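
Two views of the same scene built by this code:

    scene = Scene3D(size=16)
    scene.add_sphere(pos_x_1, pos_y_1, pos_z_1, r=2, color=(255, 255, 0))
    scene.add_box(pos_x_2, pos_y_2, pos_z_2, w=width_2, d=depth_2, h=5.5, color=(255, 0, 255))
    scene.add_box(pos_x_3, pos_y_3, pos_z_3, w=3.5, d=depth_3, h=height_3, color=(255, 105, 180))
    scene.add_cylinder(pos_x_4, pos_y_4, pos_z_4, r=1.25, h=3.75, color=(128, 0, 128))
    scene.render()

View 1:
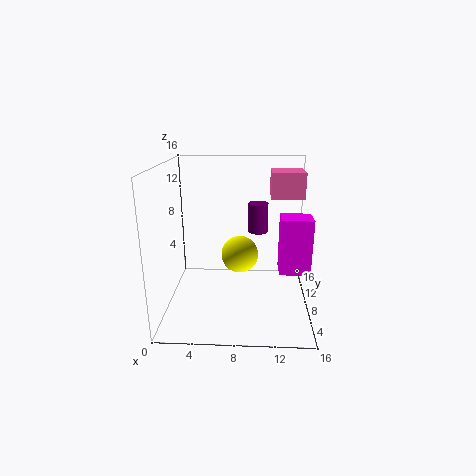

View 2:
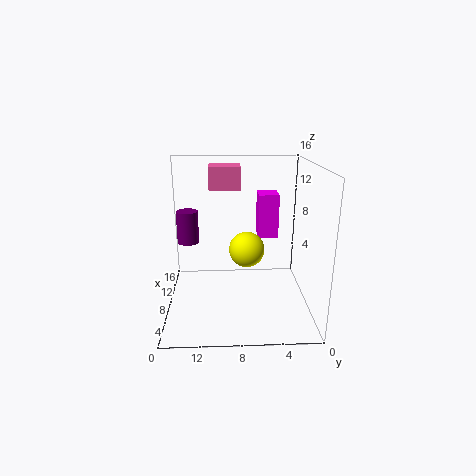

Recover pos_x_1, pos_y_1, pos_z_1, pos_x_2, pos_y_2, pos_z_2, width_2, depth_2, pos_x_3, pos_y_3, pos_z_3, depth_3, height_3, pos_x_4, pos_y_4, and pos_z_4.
pos_x_1 = 8.25; pos_y_1 = 7; pos_z_1 = 6.5; pos_x_2 = 12.25; pos_y_2 = 2.75; pos_z_2 = 6.25; width_2 = 3; depth_2 = 2.5; pos_x_3 = 11.5; pos_y_3 = 7.5; pos_z_3 = 12.5; depth_3 = 3.75; height_3 = 2.75; pos_x_4 = 10.25; pos_y_4 = 13.75; pos_z_4 = 6.75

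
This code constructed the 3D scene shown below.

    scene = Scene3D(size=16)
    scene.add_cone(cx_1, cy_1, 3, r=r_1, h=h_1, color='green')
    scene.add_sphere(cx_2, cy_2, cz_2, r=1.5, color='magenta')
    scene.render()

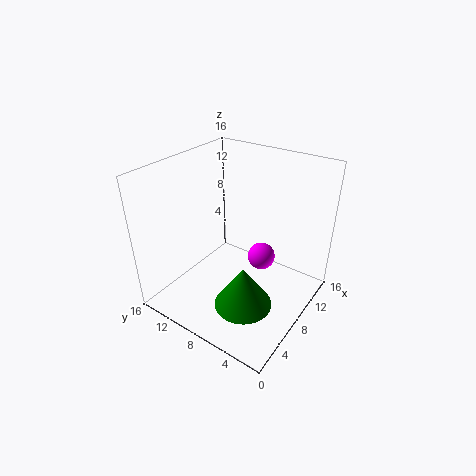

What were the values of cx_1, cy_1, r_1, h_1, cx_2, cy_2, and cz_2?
cx_1 = 4.25
cy_1 = 4.75
r_1 = 3
h_1 = 4.5
cx_2 = 9
cy_2 = 5.5
cz_2 = 6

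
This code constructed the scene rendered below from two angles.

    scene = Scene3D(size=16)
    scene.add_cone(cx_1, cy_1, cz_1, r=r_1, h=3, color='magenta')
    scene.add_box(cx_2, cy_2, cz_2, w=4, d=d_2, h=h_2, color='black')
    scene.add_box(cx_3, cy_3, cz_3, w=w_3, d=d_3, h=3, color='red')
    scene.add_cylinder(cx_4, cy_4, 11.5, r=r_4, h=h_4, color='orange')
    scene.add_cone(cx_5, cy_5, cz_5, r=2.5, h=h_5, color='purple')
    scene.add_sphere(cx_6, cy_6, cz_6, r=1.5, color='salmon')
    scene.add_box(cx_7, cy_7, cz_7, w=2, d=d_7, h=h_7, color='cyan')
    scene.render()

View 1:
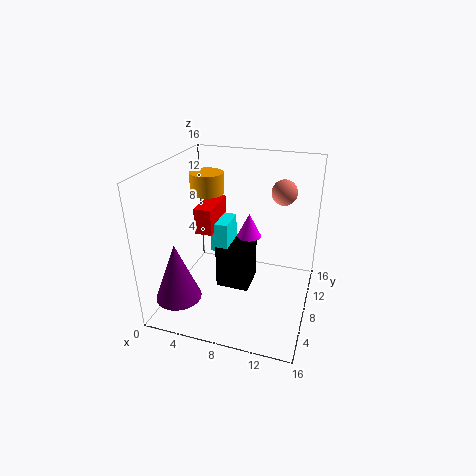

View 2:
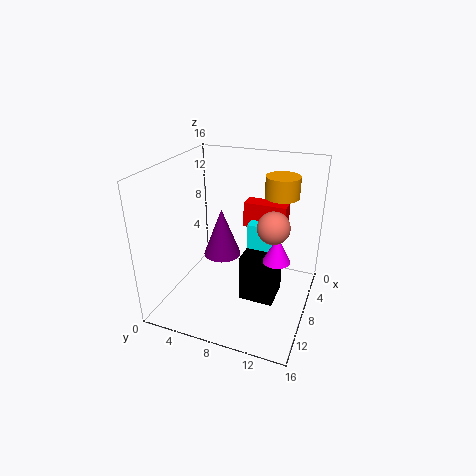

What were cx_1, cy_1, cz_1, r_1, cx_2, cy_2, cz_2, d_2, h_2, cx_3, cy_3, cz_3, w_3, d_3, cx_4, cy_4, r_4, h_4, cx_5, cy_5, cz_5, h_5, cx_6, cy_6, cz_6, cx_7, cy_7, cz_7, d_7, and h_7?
cx_1 = 8, cy_1 = 12.5, cz_1 = 6, r_1 = 1.5, cx_2 = 5, cy_2 = 8.5, cz_2 = 0.5, d_2 = 4, h_2 = 5.5, cx_3 = 3, cy_3 = 7.5, cz_3 = 8, w_3 = 2, d_3 = 5, cx_4 = 3, cy_4 = 11.5, r_4 = 2, h_4 = 2.5, cx_5 = 2.5, cy_5 = 3.5, cz_5 = 2, h_5 = 6.5, cx_6 = 12, cy_6 = 13, cz_6 = 12, cx_7 = 4.5, cy_7 = 8.5, cz_7 = 5.5, d_7 = 3.5, h_7 = 3.5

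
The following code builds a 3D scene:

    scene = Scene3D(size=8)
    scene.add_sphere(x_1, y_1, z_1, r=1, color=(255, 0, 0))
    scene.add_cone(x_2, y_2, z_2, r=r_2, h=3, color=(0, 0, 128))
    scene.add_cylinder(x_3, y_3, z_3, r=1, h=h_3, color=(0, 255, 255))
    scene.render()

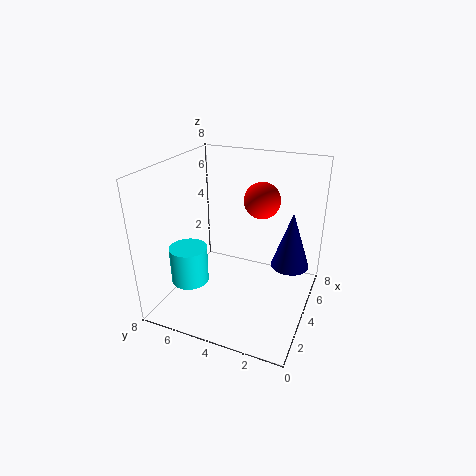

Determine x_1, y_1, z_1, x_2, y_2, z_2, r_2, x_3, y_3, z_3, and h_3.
x_1 = 5
y_1 = 3
z_1 = 6
x_2 = 4
y_2 = 1
z_2 = 3
r_2 = 1
x_3 = 2
y_3 = 6
z_3 = 2
h_3 = 2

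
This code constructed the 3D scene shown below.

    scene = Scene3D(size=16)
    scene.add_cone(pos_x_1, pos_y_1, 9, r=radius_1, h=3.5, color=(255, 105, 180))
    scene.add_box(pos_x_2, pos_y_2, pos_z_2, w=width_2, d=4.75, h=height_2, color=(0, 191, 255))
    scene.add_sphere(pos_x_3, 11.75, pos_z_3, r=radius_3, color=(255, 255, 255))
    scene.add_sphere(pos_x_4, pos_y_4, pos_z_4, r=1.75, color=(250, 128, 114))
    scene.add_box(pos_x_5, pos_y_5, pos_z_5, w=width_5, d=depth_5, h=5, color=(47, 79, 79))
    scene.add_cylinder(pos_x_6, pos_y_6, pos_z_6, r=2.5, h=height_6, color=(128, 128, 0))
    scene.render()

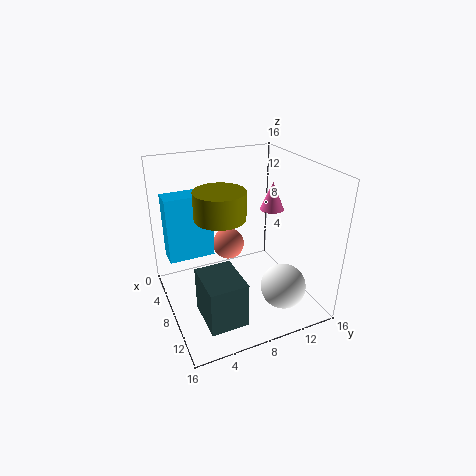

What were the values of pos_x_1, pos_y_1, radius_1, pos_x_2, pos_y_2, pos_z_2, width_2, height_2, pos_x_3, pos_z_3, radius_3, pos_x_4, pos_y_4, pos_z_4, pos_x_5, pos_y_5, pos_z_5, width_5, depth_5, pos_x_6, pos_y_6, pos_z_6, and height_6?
pos_x_1 = 4.5
pos_y_1 = 14.25
radius_1 = 1.5
pos_x_2 = 6.25
pos_y_2 = 0.25
pos_z_2 = 7
width_2 = 2.25
height_2 = 6.75
pos_x_3 = 12
pos_z_3 = 3
radius_3 = 2.5
pos_x_4 = 7
pos_y_4 = 7.25
pos_z_4 = 7
pos_x_5 = 9
pos_y_5 = 2.5
pos_z_5 = 1
width_5 = 5
depth_5 = 4
pos_x_6 = 10.5
pos_y_6 = 5
pos_z_6 = 12
height_6 = 2.75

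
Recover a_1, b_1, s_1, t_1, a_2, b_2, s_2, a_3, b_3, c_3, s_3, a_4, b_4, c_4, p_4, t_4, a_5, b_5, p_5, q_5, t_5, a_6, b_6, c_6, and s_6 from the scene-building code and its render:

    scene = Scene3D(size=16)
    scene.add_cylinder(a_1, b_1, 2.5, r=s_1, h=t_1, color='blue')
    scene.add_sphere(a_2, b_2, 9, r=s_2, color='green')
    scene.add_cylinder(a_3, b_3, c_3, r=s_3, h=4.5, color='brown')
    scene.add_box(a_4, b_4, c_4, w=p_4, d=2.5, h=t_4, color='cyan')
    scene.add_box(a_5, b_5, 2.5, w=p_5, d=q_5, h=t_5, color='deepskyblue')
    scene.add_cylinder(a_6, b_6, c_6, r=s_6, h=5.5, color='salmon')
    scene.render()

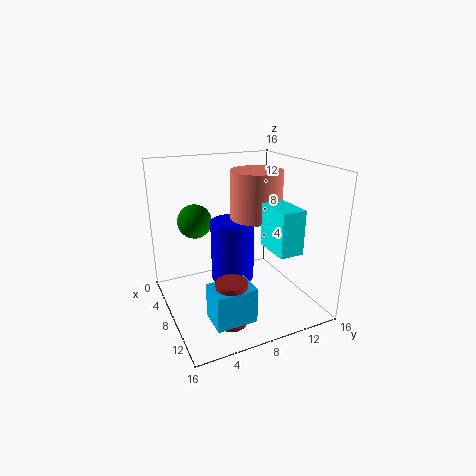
a_1 = 6.5; b_1 = 8; s_1 = 2.5; t_1 = 7; a_2 = 3.5; b_2 = 4.5; s_2 = 2; a_3 = 14; b_3 = 4.5; c_3 = 2; s_3 = 1.5; a_4 = 10.5; b_4 = 9.5; c_4 = 8; p_4 = 4; t_4 = 4.5; a_5 = 12.5; b_5 = 2.5; p_5 = 3; q_5 = 4; t_5 = 3.5; a_6 = 6.5; b_6 = 11; c_6 = 9.5; s_6 = 3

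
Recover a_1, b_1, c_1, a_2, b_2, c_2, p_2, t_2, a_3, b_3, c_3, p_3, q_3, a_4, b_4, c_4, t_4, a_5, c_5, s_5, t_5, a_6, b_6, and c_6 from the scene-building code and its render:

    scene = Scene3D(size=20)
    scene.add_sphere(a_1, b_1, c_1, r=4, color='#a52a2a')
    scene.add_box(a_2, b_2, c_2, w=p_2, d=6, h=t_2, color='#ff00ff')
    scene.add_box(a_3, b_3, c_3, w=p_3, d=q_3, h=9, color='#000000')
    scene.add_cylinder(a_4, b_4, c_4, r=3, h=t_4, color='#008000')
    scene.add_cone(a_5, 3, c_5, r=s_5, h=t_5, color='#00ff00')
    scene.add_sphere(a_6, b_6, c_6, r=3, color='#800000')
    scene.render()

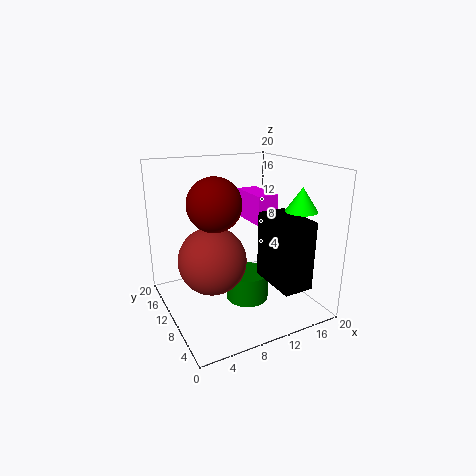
a_1 = 4
b_1 = 5
c_1 = 10
a_2 = 12
b_2 = 8
c_2 = 12
p_2 = 3
t_2 = 4
a_3 = 12
b_3 = 1
c_3 = 5
p_3 = 4
q_3 = 7
a_4 = 11
b_4 = 9
c_4 = 1
t_4 = 4
a_5 = 15
c_5 = 15
s_5 = 2
t_5 = 3
a_6 = 4
b_6 = 4
c_6 = 17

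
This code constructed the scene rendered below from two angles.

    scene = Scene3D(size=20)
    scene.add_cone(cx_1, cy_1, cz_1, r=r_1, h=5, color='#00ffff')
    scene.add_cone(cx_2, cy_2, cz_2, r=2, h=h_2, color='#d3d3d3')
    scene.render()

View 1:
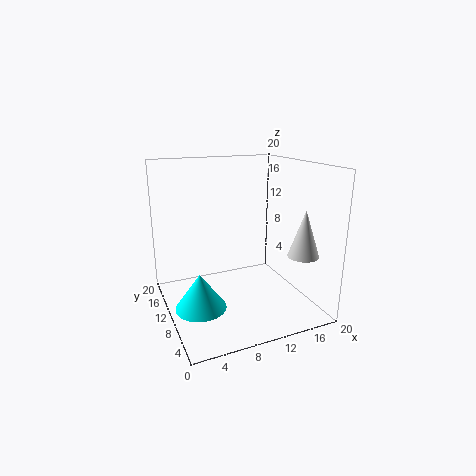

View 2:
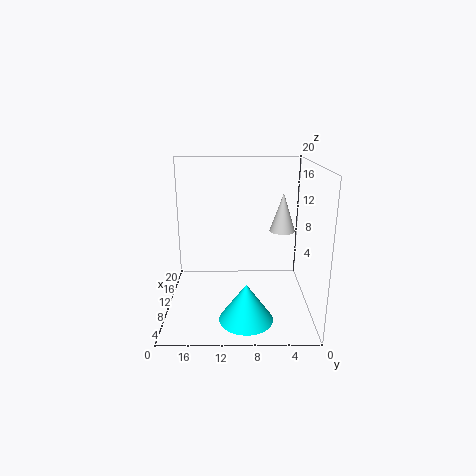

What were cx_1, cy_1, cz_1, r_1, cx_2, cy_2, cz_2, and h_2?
cx_1 = 4
cy_1 = 9
cz_1 = 1
r_1 = 3.5
cx_2 = 16
cy_2 = 3
cz_2 = 9
h_2 = 6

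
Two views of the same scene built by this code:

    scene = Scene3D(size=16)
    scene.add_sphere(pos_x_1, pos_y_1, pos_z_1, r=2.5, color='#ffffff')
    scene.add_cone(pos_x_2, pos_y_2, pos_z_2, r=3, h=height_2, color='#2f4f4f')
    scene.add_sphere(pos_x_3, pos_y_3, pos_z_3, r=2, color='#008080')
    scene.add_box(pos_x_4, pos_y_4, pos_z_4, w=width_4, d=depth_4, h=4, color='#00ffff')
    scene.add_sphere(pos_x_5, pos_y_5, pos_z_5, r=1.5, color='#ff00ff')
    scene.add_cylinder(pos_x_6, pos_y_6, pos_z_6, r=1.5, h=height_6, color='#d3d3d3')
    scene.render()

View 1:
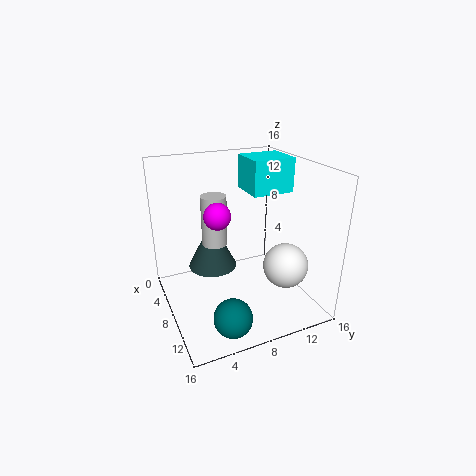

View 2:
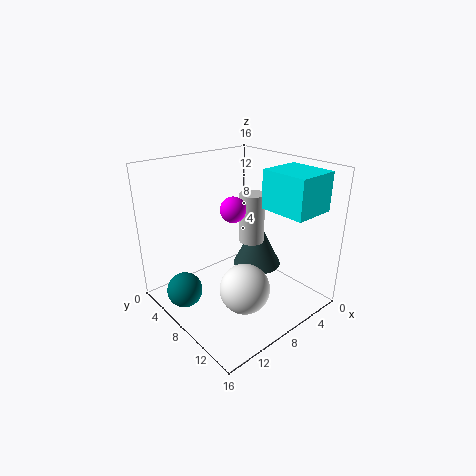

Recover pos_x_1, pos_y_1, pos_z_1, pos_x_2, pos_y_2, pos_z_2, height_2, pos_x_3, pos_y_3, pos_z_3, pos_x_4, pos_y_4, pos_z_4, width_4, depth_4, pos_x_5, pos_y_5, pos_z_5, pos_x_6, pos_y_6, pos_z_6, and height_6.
pos_x_1 = 11
pos_y_1 = 12.5
pos_z_1 = 5
pos_x_2 = 3.5
pos_y_2 = 6.5
pos_z_2 = 2.5
height_2 = 6
pos_x_3 = 13.5
pos_y_3 = 5
pos_z_3 = 2
pos_x_4 = 2.5
pos_y_4 = 10.5
pos_z_4 = 12
width_4 = 4.5
depth_4 = 5
pos_x_5 = 7
pos_y_5 = 6
pos_z_5 = 10.5
pos_x_6 = 4.5
pos_y_6 = 6.5
pos_z_6 = 6
height_6 = 6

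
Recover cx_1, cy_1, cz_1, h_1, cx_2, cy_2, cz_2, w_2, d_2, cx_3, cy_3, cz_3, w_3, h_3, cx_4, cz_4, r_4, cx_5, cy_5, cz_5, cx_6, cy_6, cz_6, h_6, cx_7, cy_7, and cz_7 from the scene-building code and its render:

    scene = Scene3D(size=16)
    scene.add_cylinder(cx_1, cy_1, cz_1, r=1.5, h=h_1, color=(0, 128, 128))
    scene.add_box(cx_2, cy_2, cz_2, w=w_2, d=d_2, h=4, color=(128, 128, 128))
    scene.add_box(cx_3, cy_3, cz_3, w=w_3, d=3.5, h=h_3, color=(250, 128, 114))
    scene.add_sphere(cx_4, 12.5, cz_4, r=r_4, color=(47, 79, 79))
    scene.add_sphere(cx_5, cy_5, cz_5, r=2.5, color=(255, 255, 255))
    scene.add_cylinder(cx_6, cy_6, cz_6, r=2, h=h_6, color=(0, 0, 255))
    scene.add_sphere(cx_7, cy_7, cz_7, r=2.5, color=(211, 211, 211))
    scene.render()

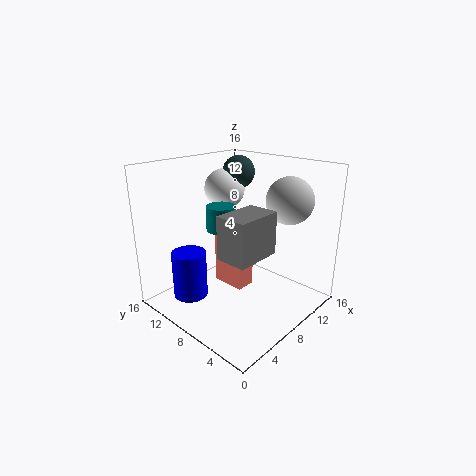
cx_1 = 5; cy_1 = 7.5; cz_1 = 10; h_1 = 2.5; cx_2 = 1.5; cy_2 = 1.5; cz_2 = 9; w_2 = 4.5; d_2 = 3; cx_3 = 5; cy_3 = 5; cz_3 = 4; w_3 = 2; h_3 = 5.5; cx_4 = 13; cz_4 = 14; r_4 = 2; cx_5 = 11.5; cy_5 = 13.5; cz_5 = 12; cx_6 = 4.5; cy_6 = 12.5; cz_6 = 0.5; h_6 = 5.5; cx_7 = 11; cy_7 = 3.5; cz_7 = 12.5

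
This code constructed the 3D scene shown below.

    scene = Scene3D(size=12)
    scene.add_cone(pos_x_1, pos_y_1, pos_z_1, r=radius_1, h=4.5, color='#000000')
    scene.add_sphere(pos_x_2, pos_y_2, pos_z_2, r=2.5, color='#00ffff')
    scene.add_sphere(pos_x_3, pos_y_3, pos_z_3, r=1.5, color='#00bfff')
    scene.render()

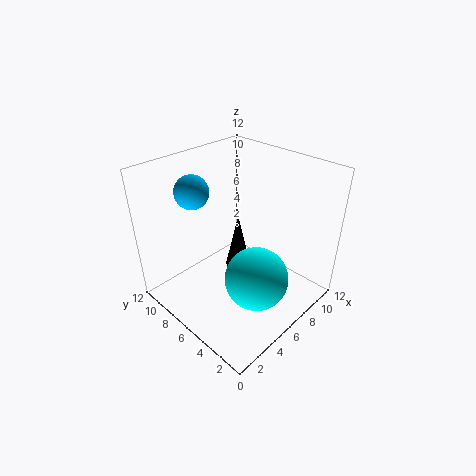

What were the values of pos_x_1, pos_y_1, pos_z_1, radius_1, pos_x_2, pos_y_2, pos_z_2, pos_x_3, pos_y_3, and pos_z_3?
pos_x_1 = 5.5
pos_y_1 = 5.5
pos_z_1 = 4
radius_1 = 1
pos_x_2 = 5
pos_y_2 = 3
pos_z_2 = 4
pos_x_3 = 5
pos_y_3 = 10.5
pos_z_3 = 9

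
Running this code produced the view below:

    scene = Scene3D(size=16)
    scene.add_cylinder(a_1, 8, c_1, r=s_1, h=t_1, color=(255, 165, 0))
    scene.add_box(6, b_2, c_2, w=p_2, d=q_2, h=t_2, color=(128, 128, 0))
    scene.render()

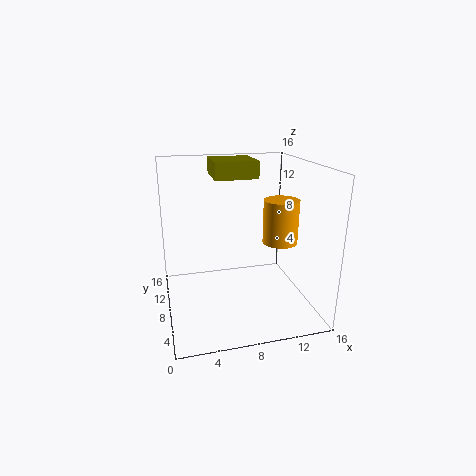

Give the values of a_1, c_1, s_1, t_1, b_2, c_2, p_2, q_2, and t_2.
a_1 = 13; c_1 = 7; s_1 = 2; t_1 = 5; b_2 = 10; c_2 = 14; p_2 = 5; q_2 = 5; t_2 = 2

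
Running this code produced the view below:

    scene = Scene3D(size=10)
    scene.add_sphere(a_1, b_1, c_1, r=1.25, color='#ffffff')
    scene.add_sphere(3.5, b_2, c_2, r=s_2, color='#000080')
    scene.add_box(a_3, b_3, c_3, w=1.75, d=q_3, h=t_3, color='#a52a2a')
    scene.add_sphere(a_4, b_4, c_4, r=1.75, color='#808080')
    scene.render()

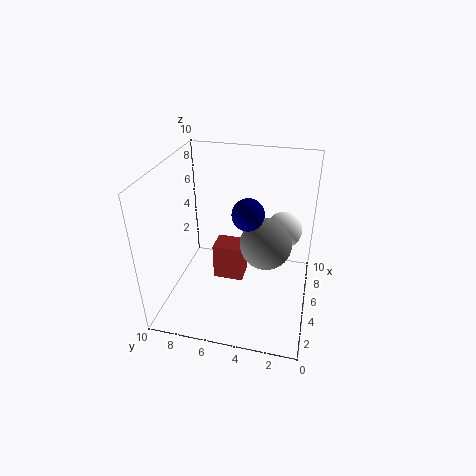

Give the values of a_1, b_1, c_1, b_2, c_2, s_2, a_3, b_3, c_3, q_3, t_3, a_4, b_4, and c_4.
a_1 = 6
b_1 = 2
c_1 = 5.5
b_2 = 4
c_2 = 7.75
s_2 = 1
a_3 = 5.25
b_3 = 4.75
c_3 = 1
q_3 = 2.25
t_3 = 2.75
a_4 = 4.75
b_4 = 3
c_4 = 5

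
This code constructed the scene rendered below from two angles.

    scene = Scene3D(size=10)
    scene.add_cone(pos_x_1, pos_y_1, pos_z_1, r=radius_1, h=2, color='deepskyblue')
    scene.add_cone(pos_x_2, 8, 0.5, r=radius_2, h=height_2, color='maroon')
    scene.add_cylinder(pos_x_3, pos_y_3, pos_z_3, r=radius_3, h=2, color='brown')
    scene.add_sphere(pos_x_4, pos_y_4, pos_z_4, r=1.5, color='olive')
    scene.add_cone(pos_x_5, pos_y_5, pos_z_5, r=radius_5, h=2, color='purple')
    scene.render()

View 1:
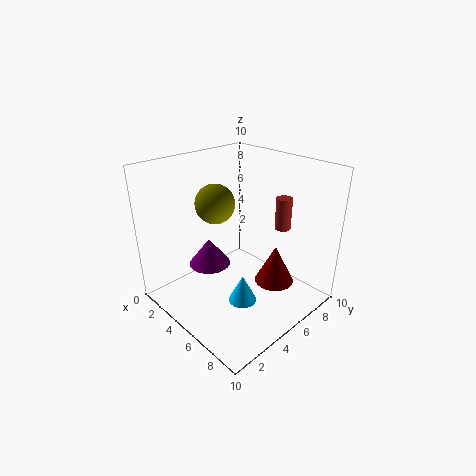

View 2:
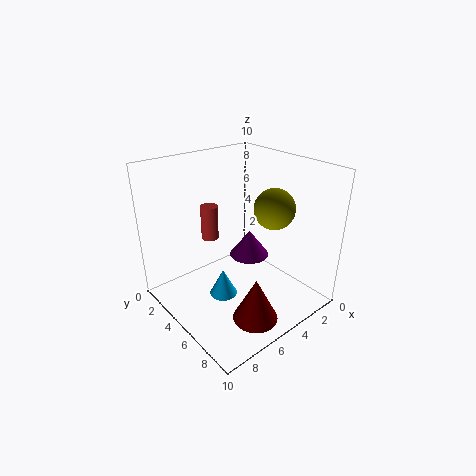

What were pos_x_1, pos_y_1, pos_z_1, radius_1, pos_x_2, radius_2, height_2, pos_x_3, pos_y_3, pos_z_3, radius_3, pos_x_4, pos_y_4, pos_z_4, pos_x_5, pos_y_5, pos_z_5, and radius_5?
pos_x_1 = 6
pos_y_1 = 4.5
pos_z_1 = 0.5
radius_1 = 1
pos_x_2 = 6
radius_2 = 1.5
height_2 = 3
pos_x_3 = 8
pos_y_3 = 6
pos_z_3 = 6.5
radius_3 = 0.5
pos_x_4 = 2
pos_y_4 = 5.5
pos_z_4 = 6.5
pos_x_5 = 3
pos_y_5 = 4
pos_z_5 = 2.5
radius_5 = 1.5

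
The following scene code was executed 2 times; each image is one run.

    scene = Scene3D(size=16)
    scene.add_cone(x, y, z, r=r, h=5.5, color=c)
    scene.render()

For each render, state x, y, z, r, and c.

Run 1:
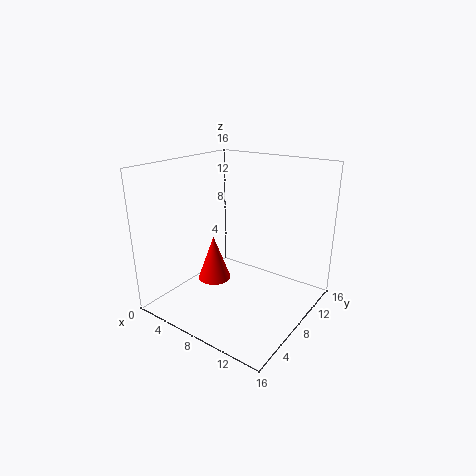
x = 4, y = 8.5, z = 1.5, r = 2, c = 'red'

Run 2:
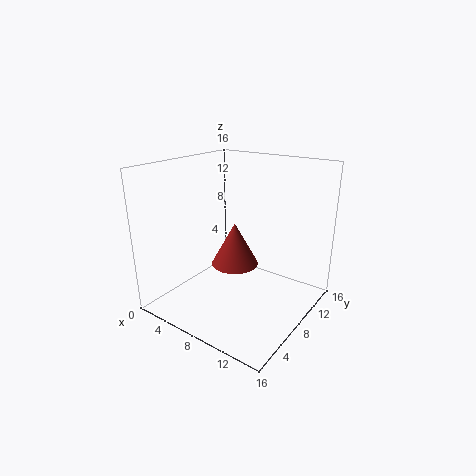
x = 5, y = 11.5, z = 2.5, r = 3, c = 'brown'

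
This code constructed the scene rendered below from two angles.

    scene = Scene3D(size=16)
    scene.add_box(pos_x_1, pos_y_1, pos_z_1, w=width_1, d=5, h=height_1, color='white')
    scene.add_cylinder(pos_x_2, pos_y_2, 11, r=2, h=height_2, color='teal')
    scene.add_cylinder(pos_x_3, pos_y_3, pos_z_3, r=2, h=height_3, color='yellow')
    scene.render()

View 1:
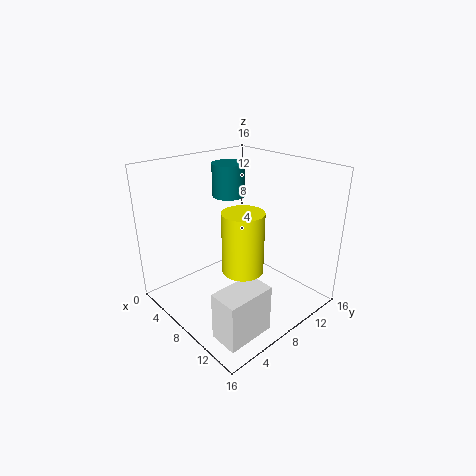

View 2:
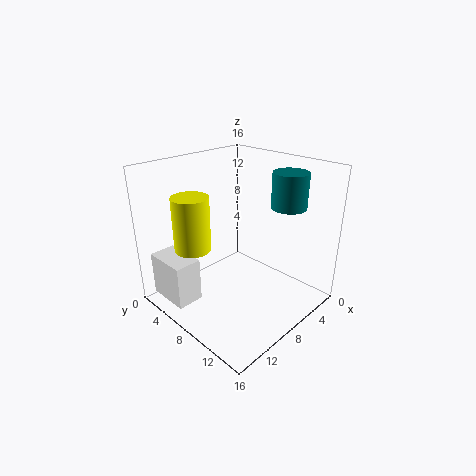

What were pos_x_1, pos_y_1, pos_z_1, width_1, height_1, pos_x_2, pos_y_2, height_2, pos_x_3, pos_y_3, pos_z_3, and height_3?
pos_x_1 = 12
pos_y_1 = 1
pos_z_1 = 1
width_1 = 3
height_1 = 5
pos_x_2 = 3
pos_y_2 = 11
height_2 = 4
pos_x_3 = 12
pos_y_3 = 5
pos_z_3 = 7
height_3 = 6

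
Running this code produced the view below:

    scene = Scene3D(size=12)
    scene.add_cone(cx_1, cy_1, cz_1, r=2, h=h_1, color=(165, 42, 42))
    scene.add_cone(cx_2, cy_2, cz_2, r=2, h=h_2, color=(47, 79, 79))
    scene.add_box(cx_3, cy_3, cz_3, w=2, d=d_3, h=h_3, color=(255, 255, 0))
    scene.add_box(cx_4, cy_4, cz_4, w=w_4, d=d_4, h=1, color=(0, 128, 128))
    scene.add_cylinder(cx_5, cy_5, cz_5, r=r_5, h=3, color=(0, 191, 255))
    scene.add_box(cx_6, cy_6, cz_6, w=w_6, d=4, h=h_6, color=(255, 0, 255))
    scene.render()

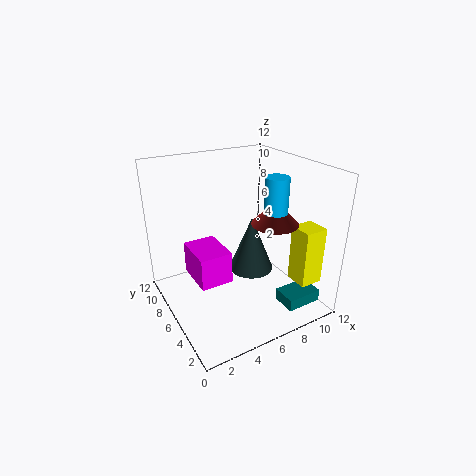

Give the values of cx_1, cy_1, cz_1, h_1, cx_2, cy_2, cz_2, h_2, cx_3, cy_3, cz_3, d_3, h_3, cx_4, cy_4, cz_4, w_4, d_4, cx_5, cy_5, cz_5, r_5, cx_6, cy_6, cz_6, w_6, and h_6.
cx_1 = 9; cy_1 = 5; cz_1 = 7; h_1 = 2; cx_2 = 8; cy_2 = 7; cz_2 = 2; h_2 = 5; cx_3 = 10; cy_3 = 2; cz_3 = 2; d_3 = 2; h_3 = 5; cx_4 = 8; cy_4 = 1; cz_4 = 1; w_4 = 3; d_4 = 2; cx_5 = 9; cy_5 = 5; cz_5 = 8; r_5 = 1; cx_6 = 3; cy_6 = 7; cz_6 = 1; w_6 = 3; h_6 = 3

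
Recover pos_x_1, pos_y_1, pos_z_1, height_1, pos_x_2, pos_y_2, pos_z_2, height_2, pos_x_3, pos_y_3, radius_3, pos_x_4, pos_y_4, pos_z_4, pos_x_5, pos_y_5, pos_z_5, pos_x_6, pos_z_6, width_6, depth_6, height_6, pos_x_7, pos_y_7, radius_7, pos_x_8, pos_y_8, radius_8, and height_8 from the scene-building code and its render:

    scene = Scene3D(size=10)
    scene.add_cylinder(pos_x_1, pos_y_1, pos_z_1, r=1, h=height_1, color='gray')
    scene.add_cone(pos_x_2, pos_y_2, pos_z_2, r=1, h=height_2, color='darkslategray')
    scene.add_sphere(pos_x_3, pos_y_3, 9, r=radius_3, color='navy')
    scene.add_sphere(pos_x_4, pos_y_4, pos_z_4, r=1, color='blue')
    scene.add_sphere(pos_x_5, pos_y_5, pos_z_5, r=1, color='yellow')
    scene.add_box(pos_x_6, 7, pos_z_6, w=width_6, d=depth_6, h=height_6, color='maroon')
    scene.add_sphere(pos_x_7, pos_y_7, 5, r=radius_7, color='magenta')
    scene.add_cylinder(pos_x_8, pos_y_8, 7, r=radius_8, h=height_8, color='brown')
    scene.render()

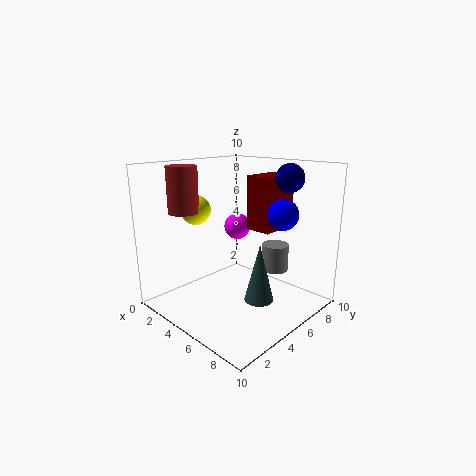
pos_x_1 = 6; pos_y_1 = 8; pos_z_1 = 2; height_1 = 2; pos_x_2 = 7; pos_y_2 = 5; pos_z_2 = 1; height_2 = 4; pos_x_3 = 7; pos_y_3 = 8; radius_3 = 1; pos_x_4 = 8; pos_y_4 = 6; pos_z_4 = 7; pos_x_5 = 3; pos_y_5 = 3; pos_z_5 = 7; pos_x_6 = 4; pos_z_6 = 5; width_6 = 2; depth_6 = 3; height_6 = 4; pos_x_7 = 3; pos_y_7 = 7; radius_7 = 1; pos_x_8 = 3; pos_y_8 = 2; radius_8 = 1; height_8 = 3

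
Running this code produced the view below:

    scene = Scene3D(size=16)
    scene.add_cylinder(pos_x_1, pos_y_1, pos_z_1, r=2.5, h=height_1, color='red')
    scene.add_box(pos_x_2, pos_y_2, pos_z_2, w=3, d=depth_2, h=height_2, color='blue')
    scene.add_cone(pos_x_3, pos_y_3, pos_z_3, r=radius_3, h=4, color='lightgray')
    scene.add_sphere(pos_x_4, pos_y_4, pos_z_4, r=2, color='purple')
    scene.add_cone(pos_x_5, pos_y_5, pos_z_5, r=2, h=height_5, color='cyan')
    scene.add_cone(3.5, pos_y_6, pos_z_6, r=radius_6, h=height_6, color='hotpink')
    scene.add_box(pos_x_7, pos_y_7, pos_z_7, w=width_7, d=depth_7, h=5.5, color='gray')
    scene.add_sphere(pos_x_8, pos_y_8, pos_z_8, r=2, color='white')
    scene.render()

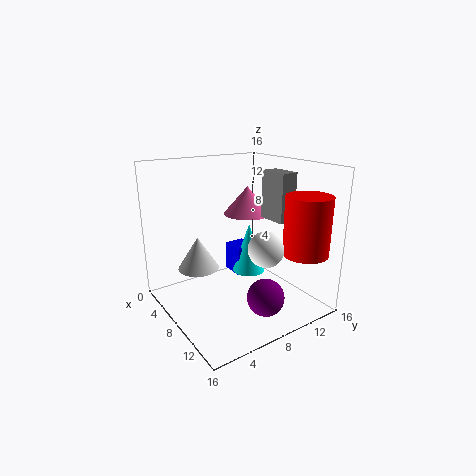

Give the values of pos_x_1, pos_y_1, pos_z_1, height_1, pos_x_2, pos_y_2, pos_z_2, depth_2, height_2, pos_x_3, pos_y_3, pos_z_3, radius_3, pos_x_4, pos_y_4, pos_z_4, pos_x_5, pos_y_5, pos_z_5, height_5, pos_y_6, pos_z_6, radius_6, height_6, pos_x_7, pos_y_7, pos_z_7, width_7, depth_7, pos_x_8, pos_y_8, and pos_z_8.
pos_x_1 = 13, pos_y_1 = 13.5, pos_z_1 = 6.5, height_1 = 6.5, pos_x_2 = 3, pos_y_2 = 9.5, pos_z_2 = 2, depth_2 = 2.5, height_2 = 3.5, pos_x_3 = 3, pos_y_3 = 5.5, pos_z_3 = 3, radius_3 = 2.5, pos_x_4 = 12.5, pos_y_4 = 8.5, pos_z_4 = 2.5, pos_x_5 = 6, pos_y_5 = 11, pos_z_5 = 2.5, height_5 = 6, pos_y_6 = 12.5, pos_z_6 = 9, radius_6 = 3, height_6 = 3.5, pos_x_7 = 7, pos_y_7 = 12, pos_z_7 = 9.5, width_7 = 3.5, depth_7 = 2, pos_x_8 = 10.5, pos_y_8 = 10, pos_z_8 = 7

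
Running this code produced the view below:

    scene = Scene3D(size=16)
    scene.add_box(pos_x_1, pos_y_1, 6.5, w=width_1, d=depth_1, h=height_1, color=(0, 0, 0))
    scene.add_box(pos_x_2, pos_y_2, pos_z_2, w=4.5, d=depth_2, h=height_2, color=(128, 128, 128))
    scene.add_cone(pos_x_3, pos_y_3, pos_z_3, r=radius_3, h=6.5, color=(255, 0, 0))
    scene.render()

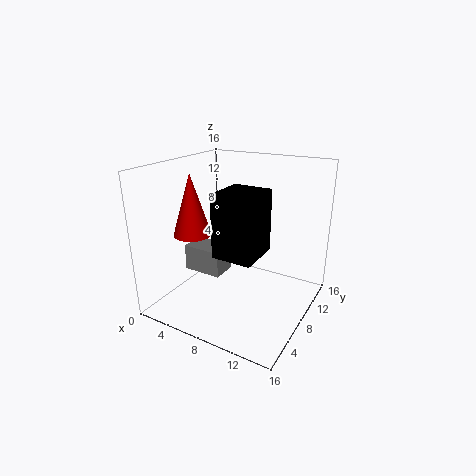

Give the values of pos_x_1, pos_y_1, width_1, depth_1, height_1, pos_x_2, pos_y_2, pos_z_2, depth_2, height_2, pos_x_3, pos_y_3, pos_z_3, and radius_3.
pos_x_1 = 6.5
pos_y_1 = 5
width_1 = 4.5
depth_1 = 5
height_1 = 7
pos_x_2 = 2
pos_y_2 = 6
pos_z_2 = 3.5
depth_2 = 3
height_2 = 3
pos_x_3 = 4.5
pos_y_3 = 4.5
pos_z_3 = 9
radius_3 = 2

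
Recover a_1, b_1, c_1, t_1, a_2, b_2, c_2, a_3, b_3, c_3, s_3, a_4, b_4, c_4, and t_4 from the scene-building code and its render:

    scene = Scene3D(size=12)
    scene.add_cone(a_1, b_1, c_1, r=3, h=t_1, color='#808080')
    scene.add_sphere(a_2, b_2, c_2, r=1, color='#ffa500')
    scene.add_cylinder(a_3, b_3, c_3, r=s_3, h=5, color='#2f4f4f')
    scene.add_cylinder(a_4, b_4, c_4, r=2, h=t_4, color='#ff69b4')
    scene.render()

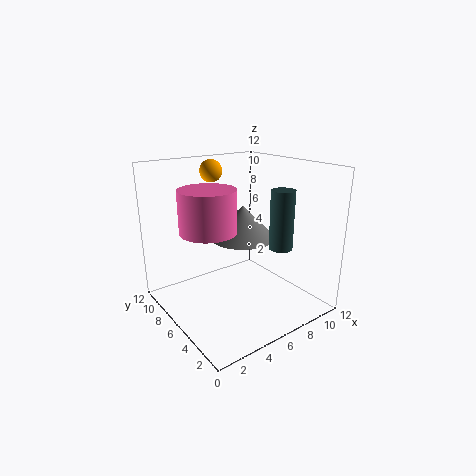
a_1 = 8, b_1 = 8, c_1 = 5, t_1 = 3, a_2 = 6, b_2 = 10, c_2 = 11, a_3 = 9, b_3 = 4, c_3 = 5, s_3 = 1, a_4 = 2, b_4 = 4, c_4 = 8, t_4 = 3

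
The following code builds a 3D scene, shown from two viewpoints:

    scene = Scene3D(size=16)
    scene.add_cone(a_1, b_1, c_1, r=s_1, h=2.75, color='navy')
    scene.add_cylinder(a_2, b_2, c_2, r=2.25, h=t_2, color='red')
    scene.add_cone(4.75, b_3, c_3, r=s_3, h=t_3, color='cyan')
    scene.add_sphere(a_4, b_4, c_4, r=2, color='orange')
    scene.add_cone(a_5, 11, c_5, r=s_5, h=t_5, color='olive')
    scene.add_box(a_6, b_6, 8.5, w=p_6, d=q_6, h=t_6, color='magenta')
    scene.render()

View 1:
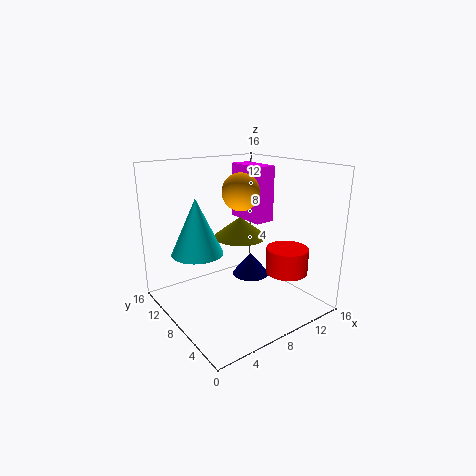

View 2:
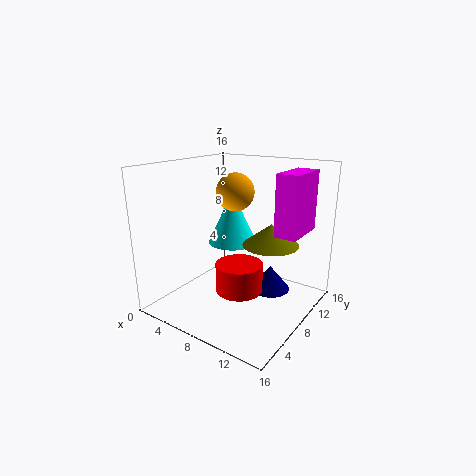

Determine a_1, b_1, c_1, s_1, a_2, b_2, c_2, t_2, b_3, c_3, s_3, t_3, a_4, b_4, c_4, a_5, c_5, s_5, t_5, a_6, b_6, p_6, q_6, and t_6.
a_1 = 11.25, b_1 = 9.75, c_1 = 2, s_1 = 2.25, a_2 = 11.25, b_2 = 3.5, c_2 = 4.75, t_2 = 2.75, b_3 = 11.5, c_3 = 5.75, s_3 = 3, t_3 = 6.5, a_4 = 8, b_4 = 7.5, c_4 = 13.25, a_5 = 10.5, c_5 = 6.75, s_5 = 3.25, t_5 = 2.5, a_6 = 11.75, b_6 = 9.25, p_6 = 2.5, q_6 = 5.25, t_6 = 6.75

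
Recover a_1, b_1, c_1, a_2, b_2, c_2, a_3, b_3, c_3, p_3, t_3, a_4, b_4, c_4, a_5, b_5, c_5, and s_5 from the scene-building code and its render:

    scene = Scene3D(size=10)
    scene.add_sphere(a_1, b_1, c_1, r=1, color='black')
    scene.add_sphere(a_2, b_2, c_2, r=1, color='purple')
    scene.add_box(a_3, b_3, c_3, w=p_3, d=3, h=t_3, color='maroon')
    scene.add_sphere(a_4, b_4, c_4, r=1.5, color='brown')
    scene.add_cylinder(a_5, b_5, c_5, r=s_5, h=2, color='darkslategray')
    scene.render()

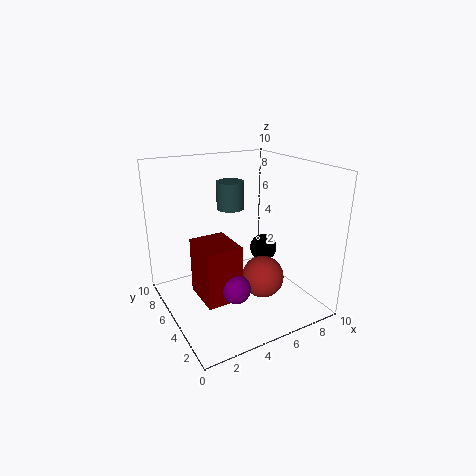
a_1 = 7.5; b_1 = 5.5; c_1 = 3.5; a_2 = 4; b_2 = 3.5; c_2 = 2; a_3 = 2; b_3 = 3.5; c_3 = 1; p_3 = 2.5; t_3 = 4; a_4 = 6.5; b_4 = 4; c_4 = 2; a_5 = 5.5; b_5 = 7; c_5 = 6.5; s_5 = 1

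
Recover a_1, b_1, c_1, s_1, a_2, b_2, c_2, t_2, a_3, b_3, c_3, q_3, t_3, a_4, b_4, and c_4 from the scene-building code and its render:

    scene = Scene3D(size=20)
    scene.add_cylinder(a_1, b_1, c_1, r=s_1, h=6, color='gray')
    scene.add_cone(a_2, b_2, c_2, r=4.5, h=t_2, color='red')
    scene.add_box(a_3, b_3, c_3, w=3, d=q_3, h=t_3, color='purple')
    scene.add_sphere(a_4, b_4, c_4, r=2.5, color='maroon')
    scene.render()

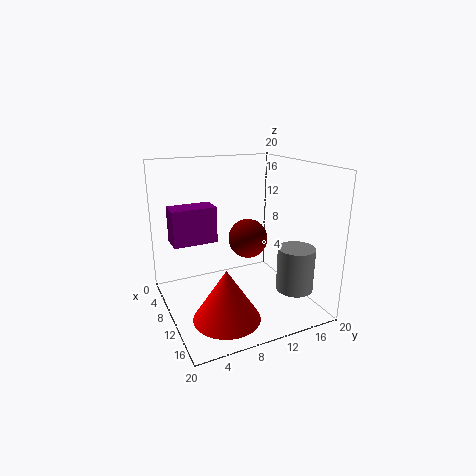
a_1 = 15.5, b_1 = 16, c_1 = 3.5, s_1 = 2.5, a_2 = 14, b_2 = 6.5, c_2 = 0.5, t_2 = 7, a_3 = 9.5, b_3 = 0.5, c_3 = 11, q_3 = 5.5, t_3 = 4.5, a_4 = 13, b_4 = 10, c_4 = 11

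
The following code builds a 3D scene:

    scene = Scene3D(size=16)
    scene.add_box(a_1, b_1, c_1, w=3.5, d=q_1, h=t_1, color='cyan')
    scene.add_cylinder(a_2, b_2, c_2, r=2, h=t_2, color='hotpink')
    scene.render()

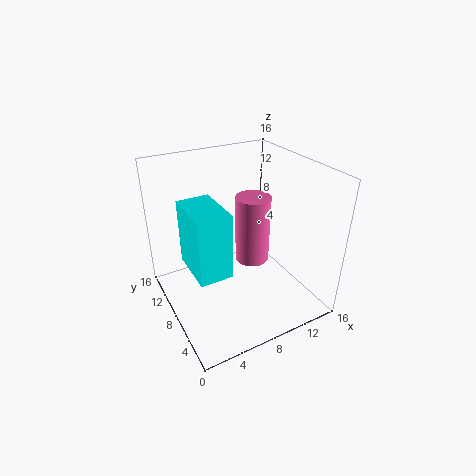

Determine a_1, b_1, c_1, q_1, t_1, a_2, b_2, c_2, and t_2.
a_1 = 2; b_1 = 4.5; c_1 = 6; q_1 = 5.5; t_1 = 7; a_2 = 10.5; b_2 = 9; c_2 = 4; t_2 = 8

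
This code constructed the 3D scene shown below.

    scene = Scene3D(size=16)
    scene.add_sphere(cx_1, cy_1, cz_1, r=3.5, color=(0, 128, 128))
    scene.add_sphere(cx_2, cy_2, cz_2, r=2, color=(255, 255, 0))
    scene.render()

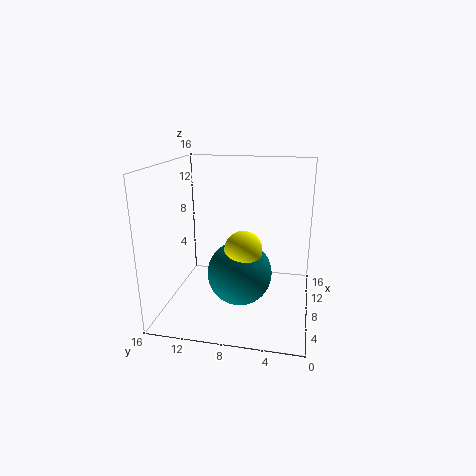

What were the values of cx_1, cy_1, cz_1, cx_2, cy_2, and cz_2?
cx_1 = 6.5
cy_1 = 7.5
cz_1 = 4.5
cx_2 = 6
cy_2 = 7
cz_2 = 7.5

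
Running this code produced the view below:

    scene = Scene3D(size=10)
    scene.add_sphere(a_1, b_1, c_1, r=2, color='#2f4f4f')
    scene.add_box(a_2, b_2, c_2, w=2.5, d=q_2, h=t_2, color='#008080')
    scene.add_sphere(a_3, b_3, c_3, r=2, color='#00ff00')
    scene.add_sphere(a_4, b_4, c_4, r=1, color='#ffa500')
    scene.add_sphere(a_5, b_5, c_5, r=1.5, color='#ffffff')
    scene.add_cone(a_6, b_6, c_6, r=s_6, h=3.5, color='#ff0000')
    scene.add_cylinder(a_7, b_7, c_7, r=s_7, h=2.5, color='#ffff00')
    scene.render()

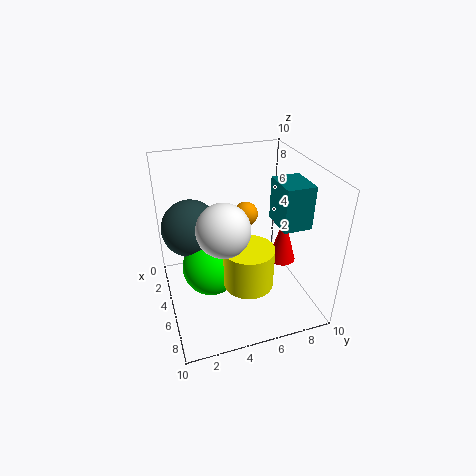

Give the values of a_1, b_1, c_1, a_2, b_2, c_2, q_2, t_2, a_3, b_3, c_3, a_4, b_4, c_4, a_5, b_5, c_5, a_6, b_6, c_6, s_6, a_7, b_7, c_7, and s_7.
a_1 = 3.5, b_1 = 2, c_1 = 5.5, a_2 = 4.5, b_2 = 7.5, c_2 = 6, q_2 = 2, t_2 = 3, a_3 = 5, b_3 = 3, c_3 = 3, a_4 = 1, b_4 = 7, c_4 = 4.5, a_5 = 8.5, b_5 = 3, c_5 = 8, a_6 = 5, b_6 = 8.5, c_6 = 2.5, s_6 = 1, a_7 = 8.5, b_7 = 4.5, c_7 = 4, s_7 = 1.5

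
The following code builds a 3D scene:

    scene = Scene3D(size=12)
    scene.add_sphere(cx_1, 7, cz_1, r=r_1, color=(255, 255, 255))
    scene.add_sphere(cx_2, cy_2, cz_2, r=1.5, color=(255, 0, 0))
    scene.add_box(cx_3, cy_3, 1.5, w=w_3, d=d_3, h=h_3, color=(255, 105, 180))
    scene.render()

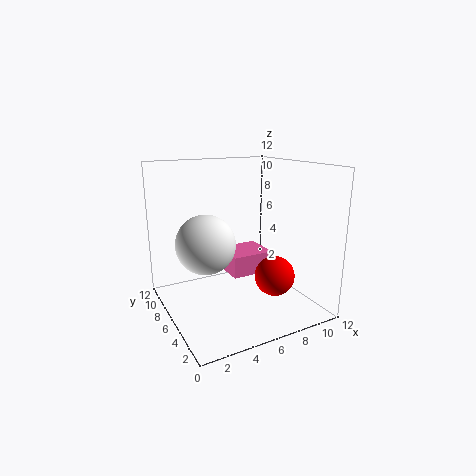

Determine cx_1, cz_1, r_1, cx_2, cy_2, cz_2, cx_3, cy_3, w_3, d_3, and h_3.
cx_1 = 3.5; cz_1 = 5.5; r_1 = 2.5; cx_2 = 7; cy_2 = 2; cz_2 = 4; cx_3 = 6.5; cy_3 = 7.5; w_3 = 4; d_3 = 3.5; h_3 = 2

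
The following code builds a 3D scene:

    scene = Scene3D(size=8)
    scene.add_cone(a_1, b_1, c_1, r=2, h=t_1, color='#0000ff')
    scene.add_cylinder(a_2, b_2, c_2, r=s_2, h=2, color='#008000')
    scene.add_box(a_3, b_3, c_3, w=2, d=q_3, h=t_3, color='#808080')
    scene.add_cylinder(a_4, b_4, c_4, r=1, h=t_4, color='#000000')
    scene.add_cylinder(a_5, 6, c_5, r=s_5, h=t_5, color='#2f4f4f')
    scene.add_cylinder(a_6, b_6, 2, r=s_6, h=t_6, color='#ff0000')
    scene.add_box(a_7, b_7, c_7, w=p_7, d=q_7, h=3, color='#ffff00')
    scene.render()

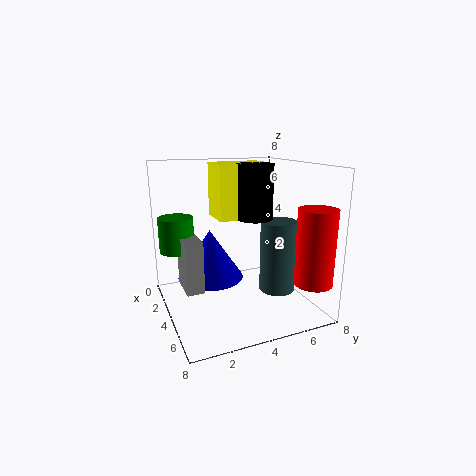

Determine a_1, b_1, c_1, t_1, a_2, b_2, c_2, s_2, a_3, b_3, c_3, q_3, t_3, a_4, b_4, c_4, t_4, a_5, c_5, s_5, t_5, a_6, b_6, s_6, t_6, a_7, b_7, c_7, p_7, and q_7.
a_1 = 2, b_1 = 3, c_1 = 1, t_1 = 3, a_2 = 2, b_2 = 1, c_2 = 3, s_2 = 1, a_3 = 2, b_3 = 1, c_3 = 1, q_3 = 1, t_3 = 3, a_4 = 4, b_4 = 5, c_4 = 5, t_4 = 3, a_5 = 5, c_5 = 1, s_5 = 1, t_5 = 4, a_6 = 7, b_6 = 7, s_6 = 1, t_6 = 4, a_7 = 2, b_7 = 3, c_7 = 5, p_7 = 2, q_7 = 3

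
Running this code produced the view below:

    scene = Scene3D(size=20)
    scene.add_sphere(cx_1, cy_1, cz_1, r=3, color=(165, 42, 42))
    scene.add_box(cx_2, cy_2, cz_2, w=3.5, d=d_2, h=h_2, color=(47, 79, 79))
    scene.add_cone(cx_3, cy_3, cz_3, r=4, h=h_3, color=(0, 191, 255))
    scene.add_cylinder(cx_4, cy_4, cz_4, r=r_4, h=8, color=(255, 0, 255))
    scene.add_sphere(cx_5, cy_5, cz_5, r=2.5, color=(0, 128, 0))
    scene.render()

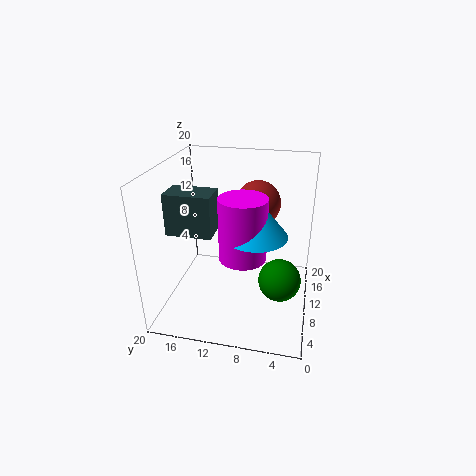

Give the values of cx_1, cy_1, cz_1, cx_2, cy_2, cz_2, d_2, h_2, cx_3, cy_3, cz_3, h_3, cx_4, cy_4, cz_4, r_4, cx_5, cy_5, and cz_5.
cx_1 = 11, cy_1 = 7.5, cz_1 = 15, cx_2 = 2.5, cy_2 = 11.5, cz_2 = 13.5, d_2 = 5.5, h_2 = 5, cx_3 = 6.5, cy_3 = 7, cz_3 = 12.5, h_3 = 5, cx_4 = 6, cy_4 = 8.5, cz_4 = 9.5, r_4 = 3, cx_5 = 3.5, cy_5 = 3.5, cz_5 = 8.5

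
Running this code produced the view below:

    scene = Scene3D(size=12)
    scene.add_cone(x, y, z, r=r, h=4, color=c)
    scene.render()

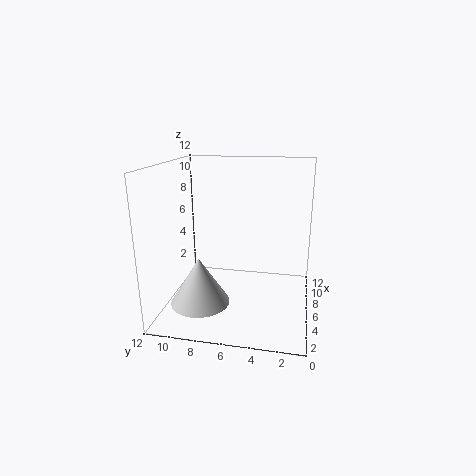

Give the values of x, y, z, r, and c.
x = 4.5
y = 9
z = 0.5
r = 2.5
c = 'lightgray'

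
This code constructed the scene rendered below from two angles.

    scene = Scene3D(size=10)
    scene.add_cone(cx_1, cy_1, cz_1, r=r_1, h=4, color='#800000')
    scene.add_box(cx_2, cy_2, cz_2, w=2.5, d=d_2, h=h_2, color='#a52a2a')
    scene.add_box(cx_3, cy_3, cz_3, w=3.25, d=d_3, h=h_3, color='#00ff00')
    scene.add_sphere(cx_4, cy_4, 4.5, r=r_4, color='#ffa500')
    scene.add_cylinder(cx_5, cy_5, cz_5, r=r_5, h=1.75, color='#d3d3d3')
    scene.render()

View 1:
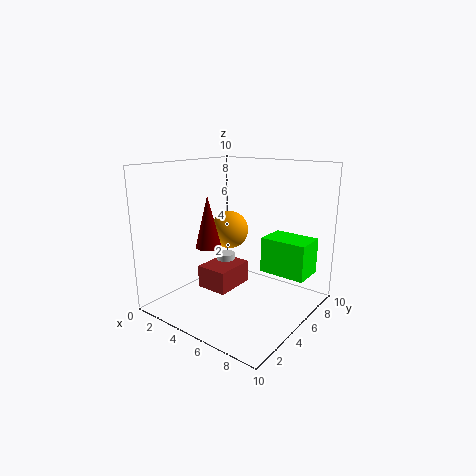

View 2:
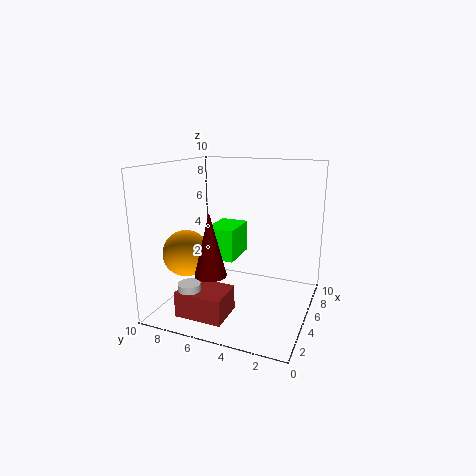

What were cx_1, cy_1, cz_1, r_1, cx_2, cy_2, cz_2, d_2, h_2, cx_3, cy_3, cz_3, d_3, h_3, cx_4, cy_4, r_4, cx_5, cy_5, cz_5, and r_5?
cx_1 = 1.75
cy_1 = 5.5
cz_1 = 3.5
r_1 = 1
cx_2 = 1.25
cy_2 = 4.75
cz_2 = 0.25
d_2 = 3.25
h_2 = 1.75
cx_3 = 6.25
cy_3 = 6
cz_3 = 2.5
d_3 = 2.25
h_3 = 2.5
cx_4 = 2.25
cy_4 = 7.5
r_4 = 1.5
cx_5 = 2
cy_5 = 7.25
cz_5 = 0.75
r_5 = 0.75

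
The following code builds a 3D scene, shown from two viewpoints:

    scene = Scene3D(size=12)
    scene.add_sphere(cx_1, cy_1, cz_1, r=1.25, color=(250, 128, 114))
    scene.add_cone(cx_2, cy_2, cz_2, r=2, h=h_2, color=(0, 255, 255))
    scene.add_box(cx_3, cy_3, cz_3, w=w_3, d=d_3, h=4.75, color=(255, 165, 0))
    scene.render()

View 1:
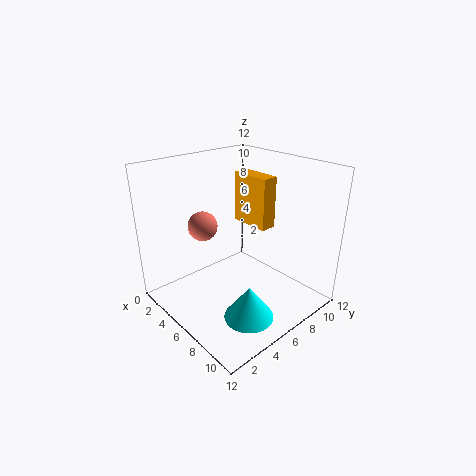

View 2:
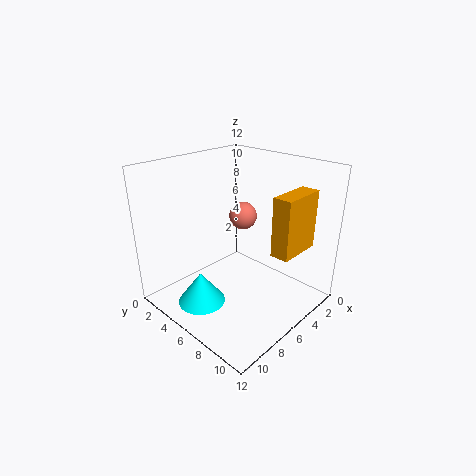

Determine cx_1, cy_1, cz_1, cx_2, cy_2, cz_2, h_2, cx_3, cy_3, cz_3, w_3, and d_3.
cx_1 = 3.5; cy_1 = 4.25; cz_1 = 6.75; cx_2 = 9; cy_2 = 4.5; cz_2 = 0.5; h_2 = 2.75; cx_3 = 2; cy_3 = 9.25; cz_3 = 5.5; w_3 = 3.75; d_3 = 1.5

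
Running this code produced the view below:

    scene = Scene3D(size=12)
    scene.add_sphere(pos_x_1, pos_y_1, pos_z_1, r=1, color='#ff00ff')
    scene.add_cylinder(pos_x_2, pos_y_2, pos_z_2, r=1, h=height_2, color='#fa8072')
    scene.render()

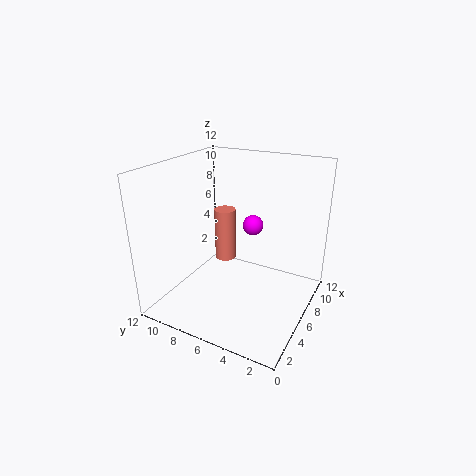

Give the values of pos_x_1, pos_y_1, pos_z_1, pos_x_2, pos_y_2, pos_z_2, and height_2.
pos_x_1 = 11; pos_y_1 = 7; pos_z_1 = 5; pos_x_2 = 9; pos_y_2 = 9; pos_z_2 = 2; height_2 = 5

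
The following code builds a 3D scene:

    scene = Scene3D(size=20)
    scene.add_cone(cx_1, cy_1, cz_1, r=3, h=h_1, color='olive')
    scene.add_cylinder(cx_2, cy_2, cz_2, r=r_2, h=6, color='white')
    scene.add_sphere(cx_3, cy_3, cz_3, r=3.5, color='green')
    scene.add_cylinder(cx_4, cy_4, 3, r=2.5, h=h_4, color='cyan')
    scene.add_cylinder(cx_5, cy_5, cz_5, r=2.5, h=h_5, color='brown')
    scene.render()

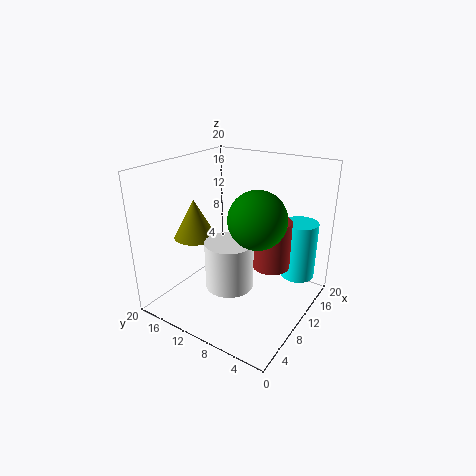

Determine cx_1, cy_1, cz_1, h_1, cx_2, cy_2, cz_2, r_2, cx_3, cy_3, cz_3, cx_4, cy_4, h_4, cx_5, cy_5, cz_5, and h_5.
cx_1 = 8; cy_1 = 16; cz_1 = 9.5; h_1 = 5.5; cx_2 = 5; cy_2 = 8; cz_2 = 6; r_2 = 3; cx_3 = 6.5; cy_3 = 5; cz_3 = 15; cx_4 = 16.5; cy_4 = 3.5; h_4 = 8.5; cx_5 = 10.5; cy_5 = 5; cz_5 = 7; h_5 = 6.5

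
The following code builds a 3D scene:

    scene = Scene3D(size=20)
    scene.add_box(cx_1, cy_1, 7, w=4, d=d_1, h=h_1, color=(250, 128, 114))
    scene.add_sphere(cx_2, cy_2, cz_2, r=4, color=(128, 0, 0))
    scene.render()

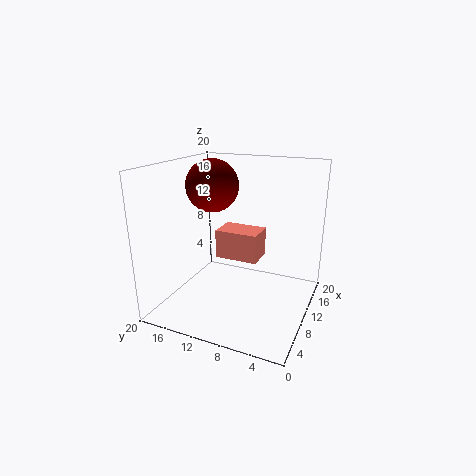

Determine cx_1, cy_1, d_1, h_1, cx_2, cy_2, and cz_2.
cx_1 = 9, cy_1 = 7, d_1 = 6, h_1 = 4, cx_2 = 14, cy_2 = 16, cz_2 = 16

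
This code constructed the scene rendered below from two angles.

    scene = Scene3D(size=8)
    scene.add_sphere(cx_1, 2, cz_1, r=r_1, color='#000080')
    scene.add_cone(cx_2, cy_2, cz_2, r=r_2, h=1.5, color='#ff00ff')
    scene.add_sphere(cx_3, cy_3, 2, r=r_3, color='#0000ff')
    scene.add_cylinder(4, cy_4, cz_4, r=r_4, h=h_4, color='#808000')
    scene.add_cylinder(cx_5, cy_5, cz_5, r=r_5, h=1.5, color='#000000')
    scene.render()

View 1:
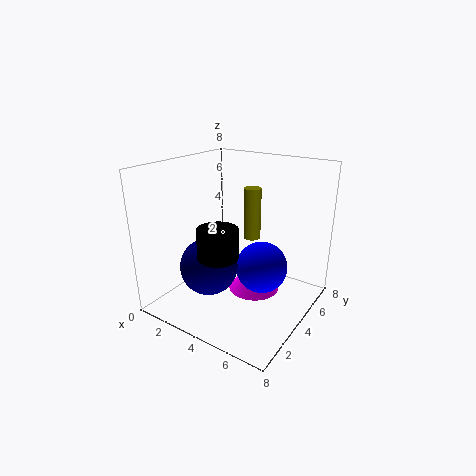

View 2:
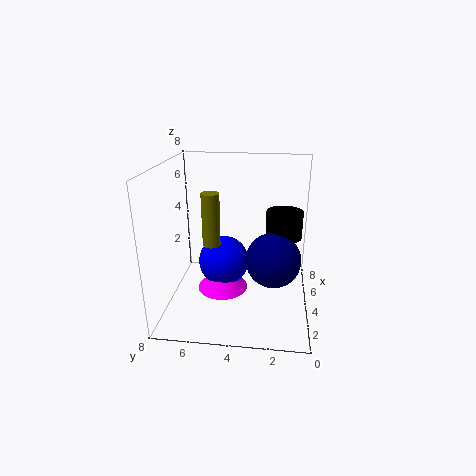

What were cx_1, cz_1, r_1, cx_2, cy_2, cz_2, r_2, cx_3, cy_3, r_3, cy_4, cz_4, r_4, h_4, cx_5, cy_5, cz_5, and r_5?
cx_1 = 3.5
cz_1 = 3
r_1 = 1.5
cx_2 = 4.5
cy_2 = 5
cz_2 = 0.5
r_2 = 1.5
cx_3 = 5
cy_3 = 5
r_3 = 1.5
cy_4 = 5.5
cz_4 = 3.5
r_4 = 0.5
h_4 = 3
cx_5 = 4.5
cy_5 = 1.5
cz_5 = 4
r_5 = 1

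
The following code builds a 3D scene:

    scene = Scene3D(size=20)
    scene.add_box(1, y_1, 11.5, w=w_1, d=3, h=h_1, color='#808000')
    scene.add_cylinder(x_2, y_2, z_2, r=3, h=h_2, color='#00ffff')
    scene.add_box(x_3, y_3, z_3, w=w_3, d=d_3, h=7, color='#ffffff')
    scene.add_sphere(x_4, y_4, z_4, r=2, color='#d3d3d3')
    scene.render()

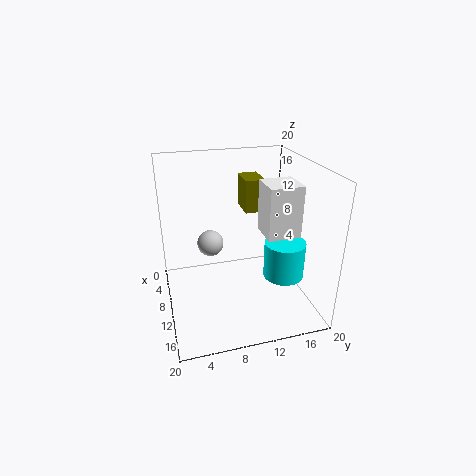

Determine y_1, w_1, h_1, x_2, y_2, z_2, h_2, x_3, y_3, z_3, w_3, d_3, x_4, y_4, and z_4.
y_1 = 12.5
w_1 = 4.5
h_1 = 5
x_2 = 10.5
y_2 = 17
z_2 = 3
h_2 = 5.5
x_3 = 9.5
y_3 = 13
z_3 = 11
w_3 = 4.5
d_3 = 4.5
x_4 = 5
y_4 = 7
z_4 = 7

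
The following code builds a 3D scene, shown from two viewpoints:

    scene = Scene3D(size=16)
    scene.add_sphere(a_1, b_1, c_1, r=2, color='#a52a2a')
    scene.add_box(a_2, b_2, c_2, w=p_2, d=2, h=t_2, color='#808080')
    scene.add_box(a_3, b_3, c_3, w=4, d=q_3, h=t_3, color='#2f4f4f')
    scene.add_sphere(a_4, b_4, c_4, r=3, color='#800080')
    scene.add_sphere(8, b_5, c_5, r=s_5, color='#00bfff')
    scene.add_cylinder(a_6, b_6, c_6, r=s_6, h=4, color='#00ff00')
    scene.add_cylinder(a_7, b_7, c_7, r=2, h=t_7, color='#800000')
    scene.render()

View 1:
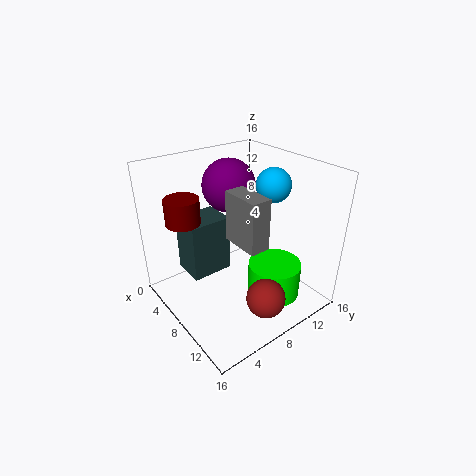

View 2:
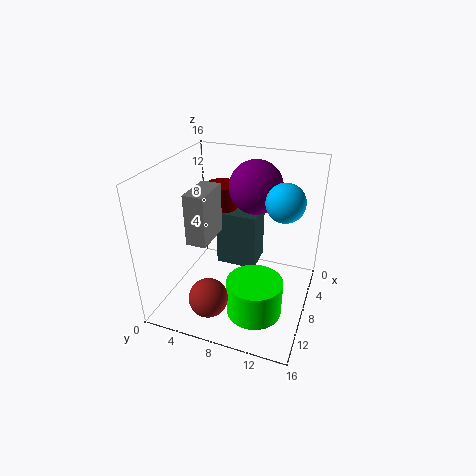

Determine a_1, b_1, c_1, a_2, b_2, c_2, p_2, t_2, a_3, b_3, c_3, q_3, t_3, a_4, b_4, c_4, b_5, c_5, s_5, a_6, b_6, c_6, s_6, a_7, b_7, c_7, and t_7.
a_1 = 14
b_1 = 7
c_1 = 4
a_2 = 10
b_2 = 5
c_2 = 10
p_2 = 4
t_2 = 5
a_3 = 1
b_3 = 4
c_3 = 2
q_3 = 5
t_3 = 7
a_4 = 5
b_4 = 9
c_4 = 13
b_5 = 13
c_5 = 13
s_5 = 2
a_6 = 11
b_6 = 11
c_6 = 1
s_6 = 3
a_7 = 3
b_7 = 4
c_7 = 9
t_7 = 3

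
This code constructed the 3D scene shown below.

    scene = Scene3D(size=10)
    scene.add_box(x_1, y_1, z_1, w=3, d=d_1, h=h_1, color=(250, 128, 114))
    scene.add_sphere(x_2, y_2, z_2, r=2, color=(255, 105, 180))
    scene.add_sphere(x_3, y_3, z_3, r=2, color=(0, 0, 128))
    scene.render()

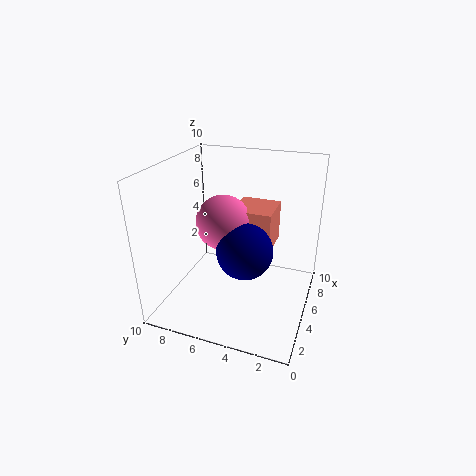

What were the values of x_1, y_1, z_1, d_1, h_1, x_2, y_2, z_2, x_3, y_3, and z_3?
x_1 = 6, y_1 = 3, z_1 = 3.5, d_1 = 3, h_1 = 3, x_2 = 6, y_2 = 6.5, z_2 = 5.5, x_3 = 5, y_3 = 4.5, z_3 = 4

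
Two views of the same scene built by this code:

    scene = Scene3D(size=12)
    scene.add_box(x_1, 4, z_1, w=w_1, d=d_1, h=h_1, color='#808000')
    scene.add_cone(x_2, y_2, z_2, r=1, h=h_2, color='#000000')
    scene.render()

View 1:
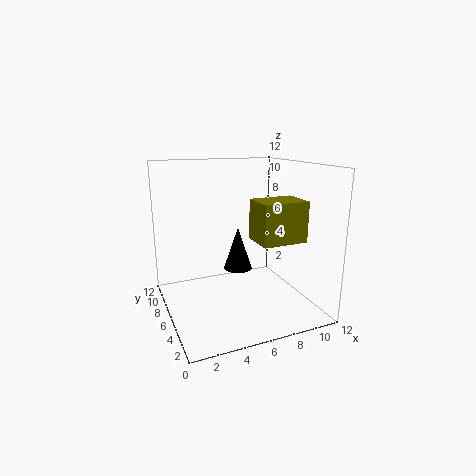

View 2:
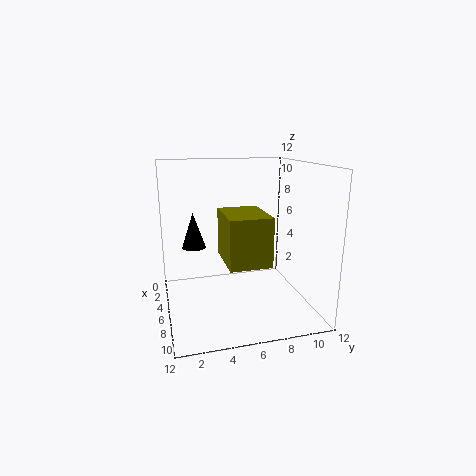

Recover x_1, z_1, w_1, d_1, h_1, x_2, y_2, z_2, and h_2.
x_1 = 7.5
z_1 = 5.5
w_1 = 4
d_1 = 3
h_1 = 3.5
x_2 = 4.5
y_2 = 2.5
z_2 = 5
h_2 = 3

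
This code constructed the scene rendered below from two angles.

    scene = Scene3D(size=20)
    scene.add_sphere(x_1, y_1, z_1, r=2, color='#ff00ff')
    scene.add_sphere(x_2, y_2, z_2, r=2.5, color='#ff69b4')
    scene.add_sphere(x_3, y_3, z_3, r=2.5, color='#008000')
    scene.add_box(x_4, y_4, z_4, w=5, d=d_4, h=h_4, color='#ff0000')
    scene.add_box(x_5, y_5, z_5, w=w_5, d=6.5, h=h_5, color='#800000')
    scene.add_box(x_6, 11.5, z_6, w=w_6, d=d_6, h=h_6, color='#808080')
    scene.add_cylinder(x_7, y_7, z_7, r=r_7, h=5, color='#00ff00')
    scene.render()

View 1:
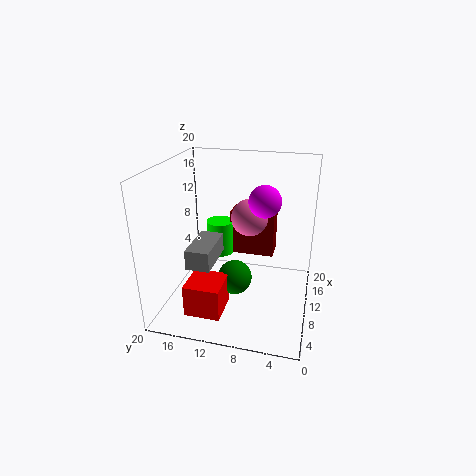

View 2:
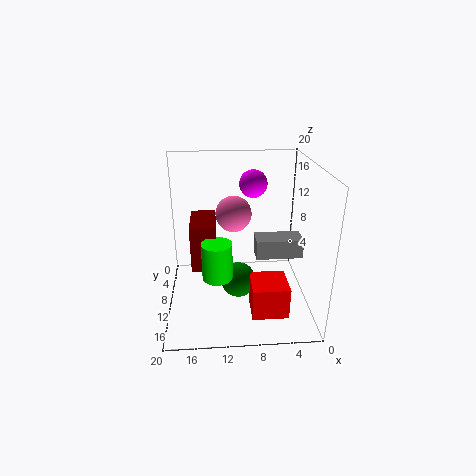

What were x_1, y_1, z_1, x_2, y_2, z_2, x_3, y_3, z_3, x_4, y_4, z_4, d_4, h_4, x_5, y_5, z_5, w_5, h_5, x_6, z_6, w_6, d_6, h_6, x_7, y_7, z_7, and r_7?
x_1 = 7.5; y_1 = 6; z_1 = 16.5; x_2 = 10.5; y_2 = 8.5; z_2 = 13; x_3 = 10; y_3 = 10.5; z_3 = 3.5; x_4 = 3.5; y_4 = 11; z_4 = 0.5; d_4 = 5; h_4 = 4.5; x_5 = 13; y_5 = 5.5; z_5 = 6; w_5 = 3.5; h_5 = 6.5; x_6 = 2; z_6 = 9; w_6 = 6; d_6 = 3; h_6 = 2.5; x_7 = 13; y_7 = 13.5; z_7 = 6; r_7 = 2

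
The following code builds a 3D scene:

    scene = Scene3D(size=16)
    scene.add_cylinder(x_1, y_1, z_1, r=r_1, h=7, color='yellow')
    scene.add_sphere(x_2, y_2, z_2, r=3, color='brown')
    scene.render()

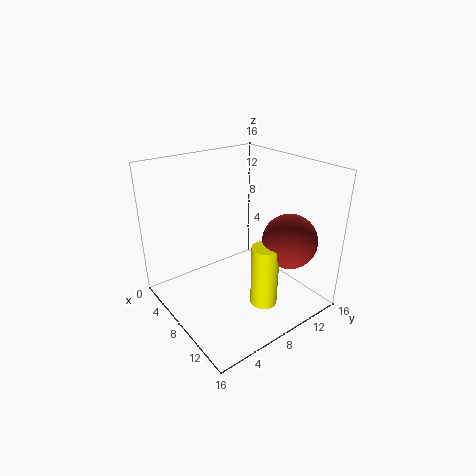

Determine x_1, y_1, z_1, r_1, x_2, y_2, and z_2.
x_1 = 11.5
y_1 = 9
z_1 = 1
r_1 = 1.5
x_2 = 12
y_2 = 12
z_2 = 8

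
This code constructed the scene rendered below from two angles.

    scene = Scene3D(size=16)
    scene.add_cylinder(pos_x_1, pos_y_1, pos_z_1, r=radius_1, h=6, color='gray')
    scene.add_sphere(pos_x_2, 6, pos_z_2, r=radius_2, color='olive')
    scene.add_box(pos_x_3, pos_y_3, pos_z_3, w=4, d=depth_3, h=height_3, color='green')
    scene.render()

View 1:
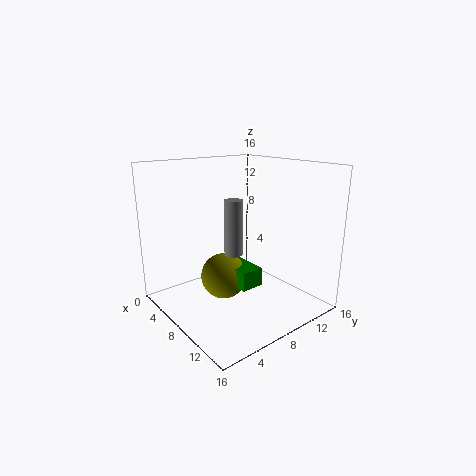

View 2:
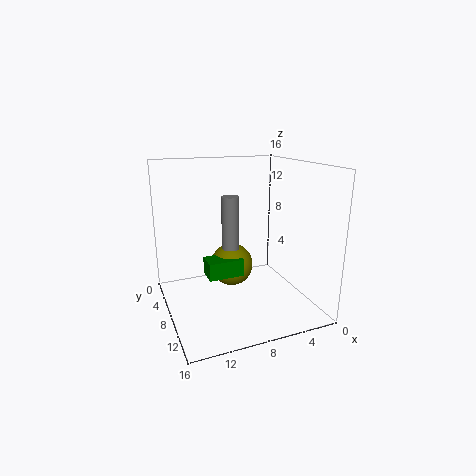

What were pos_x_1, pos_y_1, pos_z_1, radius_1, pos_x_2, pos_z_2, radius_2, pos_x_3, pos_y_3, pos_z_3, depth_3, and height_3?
pos_x_1 = 8.5, pos_y_1 = 7, pos_z_1 = 6.5, radius_1 = 1, pos_x_2 = 8, pos_z_2 = 4, radius_2 = 2.5, pos_x_3 = 7.5, pos_y_3 = 6, pos_z_3 = 3.5, depth_3 = 2.5, height_3 = 2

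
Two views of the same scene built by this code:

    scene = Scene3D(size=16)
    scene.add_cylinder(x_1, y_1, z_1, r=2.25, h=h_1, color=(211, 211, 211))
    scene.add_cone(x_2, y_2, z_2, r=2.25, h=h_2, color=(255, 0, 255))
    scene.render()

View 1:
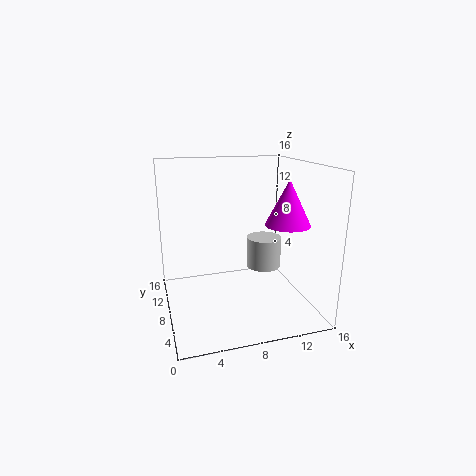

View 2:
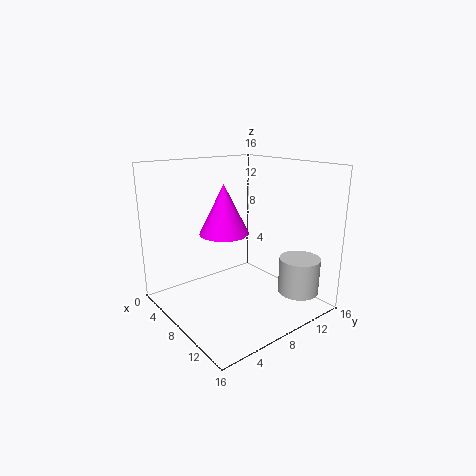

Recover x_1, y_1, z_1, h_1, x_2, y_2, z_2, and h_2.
x_1 = 13; y_1 = 12.75; z_1 = 2; h_1 = 4; x_2 = 11.75; y_2 = 3.5; z_2 = 10.5; h_2 = 4.5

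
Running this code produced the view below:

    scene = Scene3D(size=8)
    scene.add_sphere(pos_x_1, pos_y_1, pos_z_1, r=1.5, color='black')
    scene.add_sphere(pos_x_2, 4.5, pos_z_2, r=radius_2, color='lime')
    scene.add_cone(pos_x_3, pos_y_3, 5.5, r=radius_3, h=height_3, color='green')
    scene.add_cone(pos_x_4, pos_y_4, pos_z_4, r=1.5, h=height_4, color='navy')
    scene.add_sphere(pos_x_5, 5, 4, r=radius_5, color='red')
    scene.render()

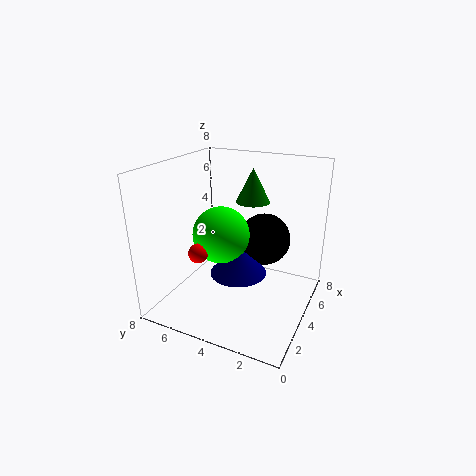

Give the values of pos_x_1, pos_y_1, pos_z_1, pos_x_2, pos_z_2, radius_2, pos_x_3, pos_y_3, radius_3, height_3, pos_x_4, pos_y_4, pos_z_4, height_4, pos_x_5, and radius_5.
pos_x_1 = 5.5
pos_y_1 = 3
pos_z_1 = 3.5
pos_x_2 = 3
pos_z_2 = 4.5
radius_2 = 1.5
pos_x_3 = 6
pos_y_3 = 4
radius_3 = 1
height_3 = 2
pos_x_4 = 3
pos_y_4 = 3.5
pos_z_4 = 2.5
height_4 = 1.5
pos_x_5 = 1.5
radius_5 = 0.5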